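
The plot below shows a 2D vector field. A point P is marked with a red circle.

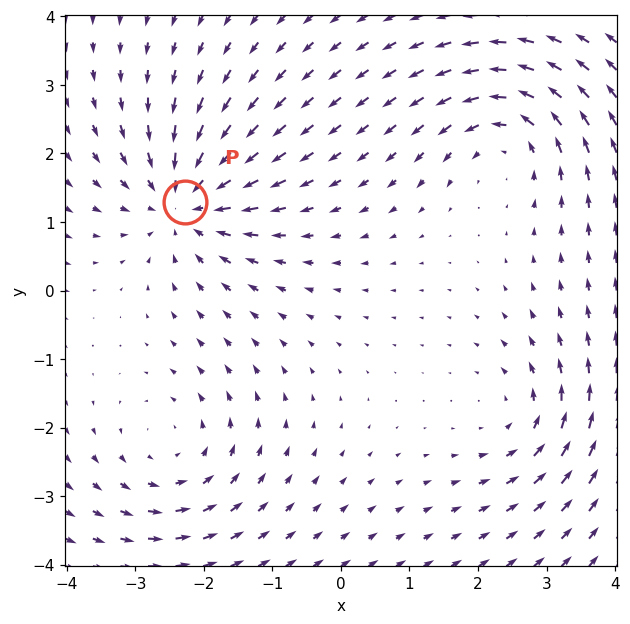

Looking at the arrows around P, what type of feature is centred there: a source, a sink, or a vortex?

At P (-2.3, 1.3) the arrows converge inward. Divergence about -6, curl ≈0 — negative divergence with near-zero curl is a sink.

sink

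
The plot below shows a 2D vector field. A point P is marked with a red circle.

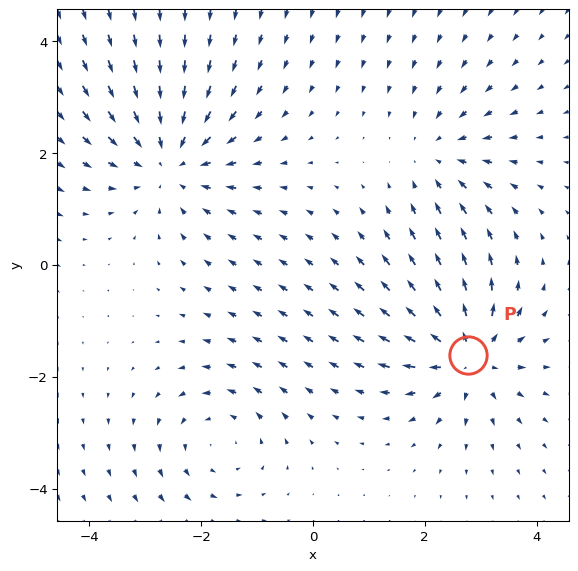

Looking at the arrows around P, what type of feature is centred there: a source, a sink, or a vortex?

At P (2.8, -1.6) the arrows spread outward. Divergence about +5, curl ≈0 — positive divergence with near-zero curl is a source.

source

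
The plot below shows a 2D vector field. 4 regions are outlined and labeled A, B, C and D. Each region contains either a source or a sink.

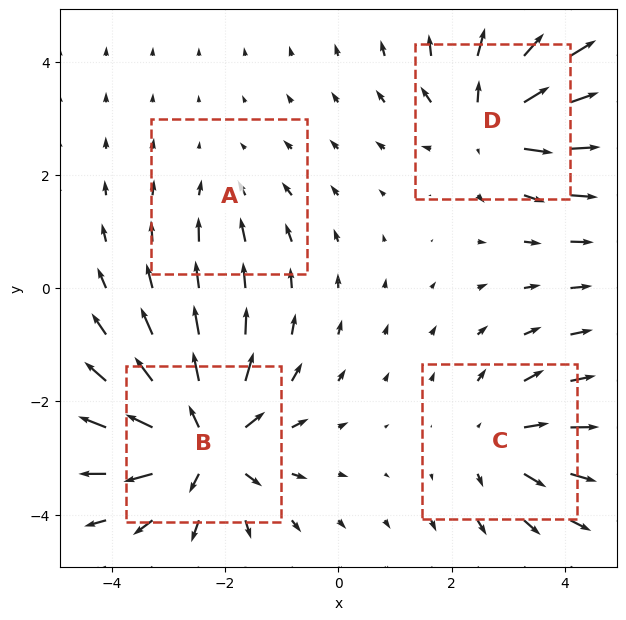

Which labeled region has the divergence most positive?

B

Divergence at each region's feature centre — A: about -2, B: about +7, C: about +4, D: about +5. Region B is most positive.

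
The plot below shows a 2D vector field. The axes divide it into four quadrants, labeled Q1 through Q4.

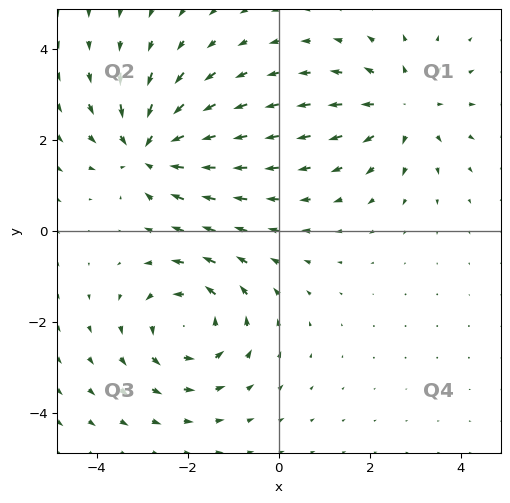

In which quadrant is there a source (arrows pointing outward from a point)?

The source sits at approximately (2.8, 2.7), which lies in quadrant Q1. The divergence there is about +3, positive as expected for a source.

Q1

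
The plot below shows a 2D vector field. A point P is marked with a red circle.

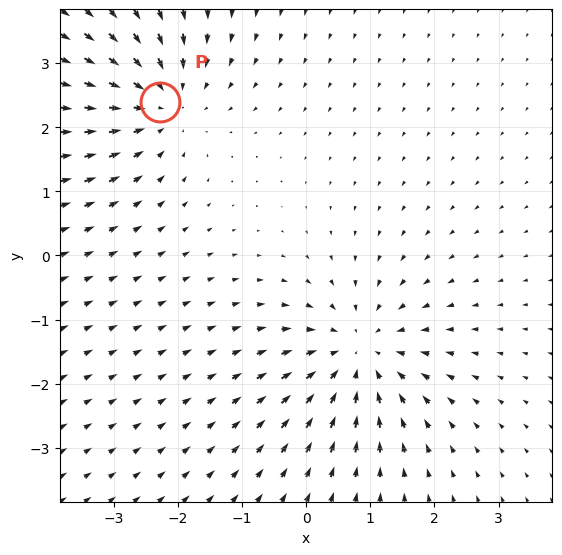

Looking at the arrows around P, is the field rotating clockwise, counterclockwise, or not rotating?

Near P at (-2.3, 2.4) the arrows show no circulation. The curl there is ≈0.

not rotating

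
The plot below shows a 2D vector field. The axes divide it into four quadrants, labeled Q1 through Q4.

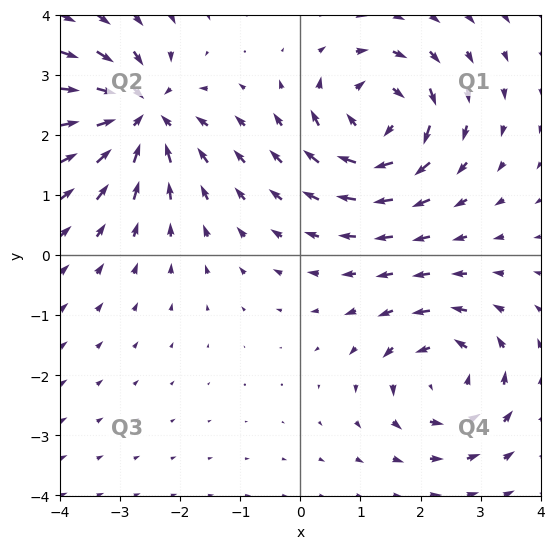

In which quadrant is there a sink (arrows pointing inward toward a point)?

Q2

The sink sits at approximately (-2.7, 2.3), which lies in quadrant Q2. The divergence there is about -5, negative as expected for a sink.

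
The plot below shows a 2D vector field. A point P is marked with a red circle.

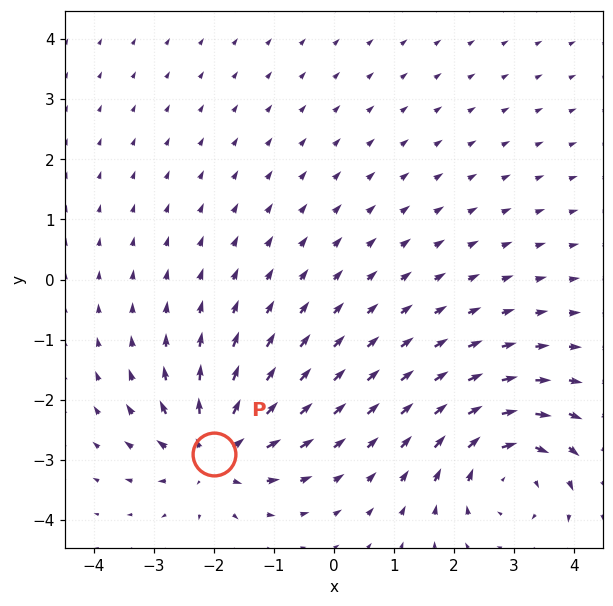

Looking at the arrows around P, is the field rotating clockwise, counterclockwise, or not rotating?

Near P at (-2.0, -2.9) the arrows show no circulation. The curl there is ≈0.

not rotating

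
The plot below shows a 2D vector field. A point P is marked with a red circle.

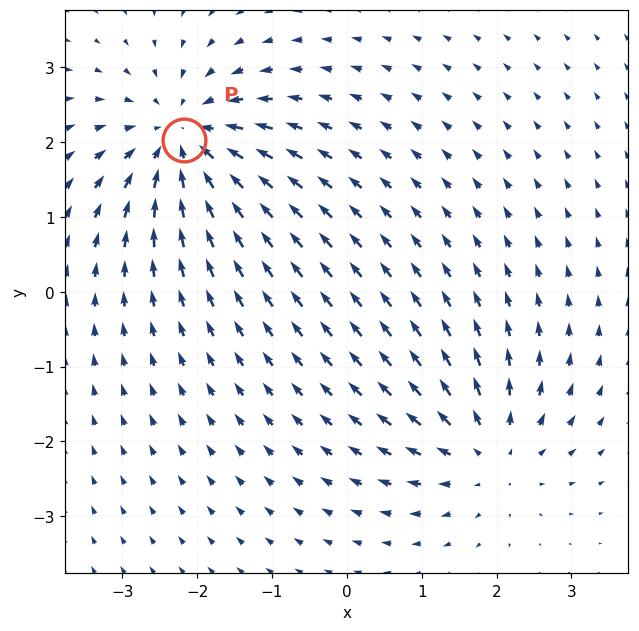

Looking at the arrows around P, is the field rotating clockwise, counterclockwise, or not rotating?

Near P at (-2.2, 2.0) the arrows show no circulation. The curl there is ≈0.

not rotating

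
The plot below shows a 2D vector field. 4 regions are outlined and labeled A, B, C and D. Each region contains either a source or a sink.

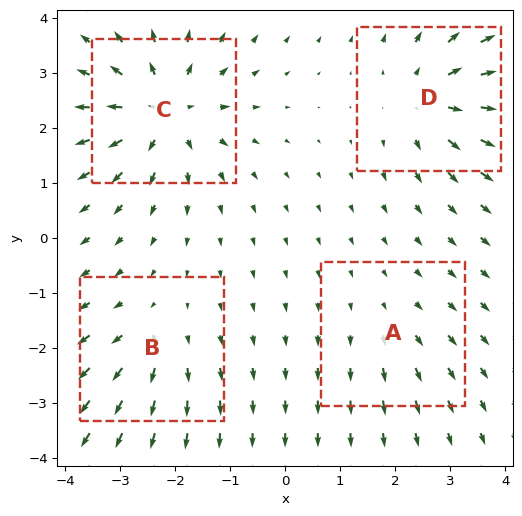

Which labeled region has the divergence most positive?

Divergence at each region's feature centre — A: about +2, B: about +4, C: about +7, D: about +5. Region C is most positive.

C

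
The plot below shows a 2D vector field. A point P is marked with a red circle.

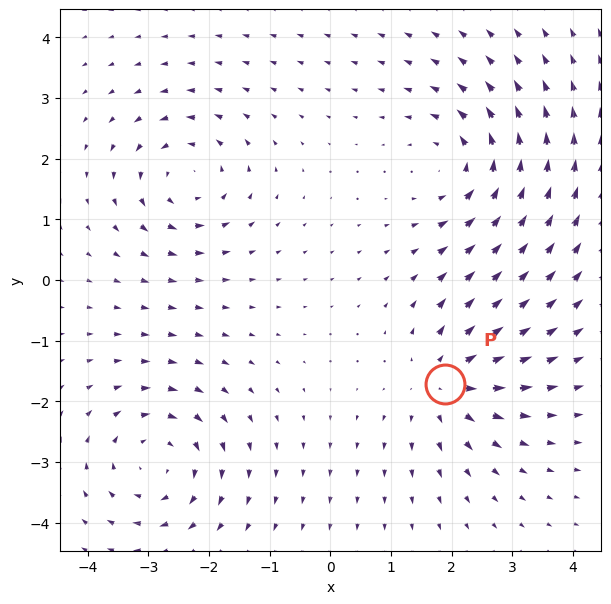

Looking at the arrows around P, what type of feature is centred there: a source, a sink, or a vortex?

At P (1.9, -1.7) the arrows spread outward. Divergence about +5, curl ≈0 — positive divergence with near-zero curl is a source.

source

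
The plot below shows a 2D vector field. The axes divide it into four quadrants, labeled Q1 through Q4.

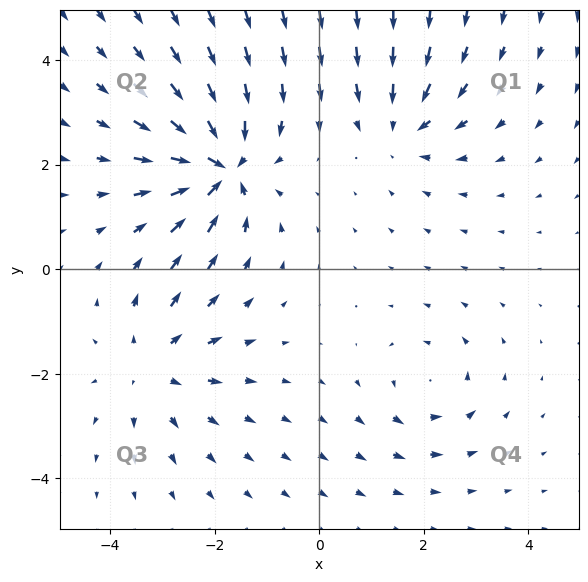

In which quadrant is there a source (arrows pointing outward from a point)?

The source sits at approximately (-3.2, -1.8), which lies in quadrant Q3. The divergence there is about +3, positive as expected for a source.

Q3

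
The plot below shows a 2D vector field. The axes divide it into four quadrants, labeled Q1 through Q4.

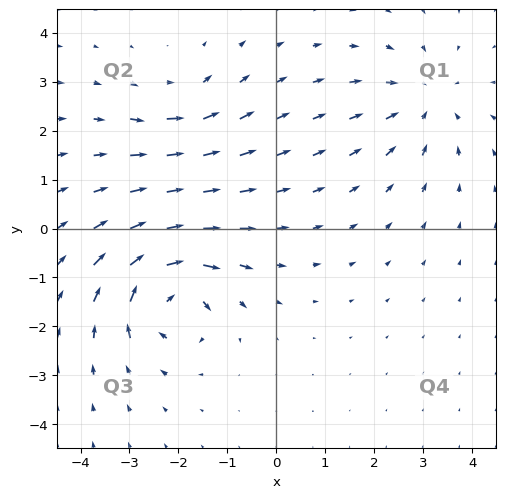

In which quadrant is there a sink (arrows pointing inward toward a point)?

The sink sits at approximately (3.0, 2.6), which lies in quadrant Q1. The divergence there is about -3, negative as expected for a sink.

Q1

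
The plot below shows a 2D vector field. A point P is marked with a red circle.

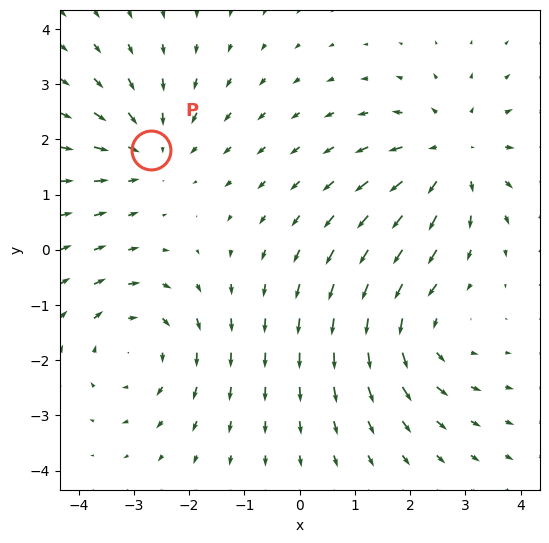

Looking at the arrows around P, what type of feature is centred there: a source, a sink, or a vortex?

sink

At P (-2.7, 1.8) the arrows converge inward. Divergence about -3, curl ≈0 — negative divergence with near-zero curl is a sink.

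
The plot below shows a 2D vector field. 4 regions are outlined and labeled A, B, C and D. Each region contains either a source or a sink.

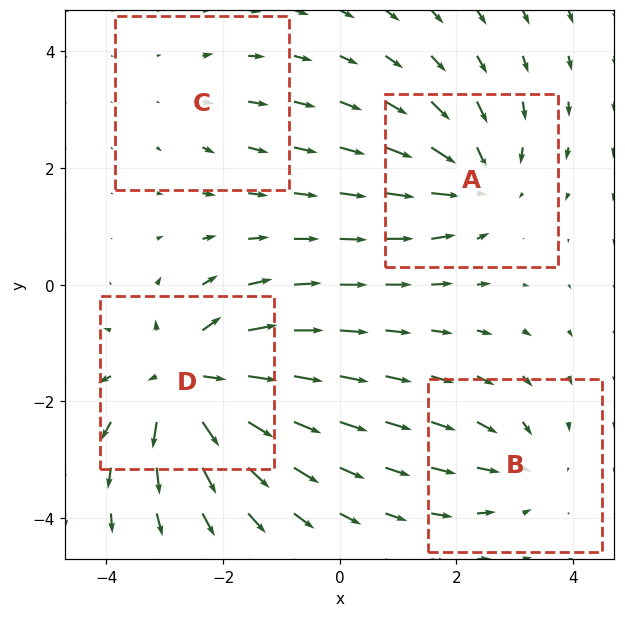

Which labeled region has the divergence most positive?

Divergence at each region's feature centre — A: about -5, B: about -3, C: about +2, D: about +7. Region D is most positive.

D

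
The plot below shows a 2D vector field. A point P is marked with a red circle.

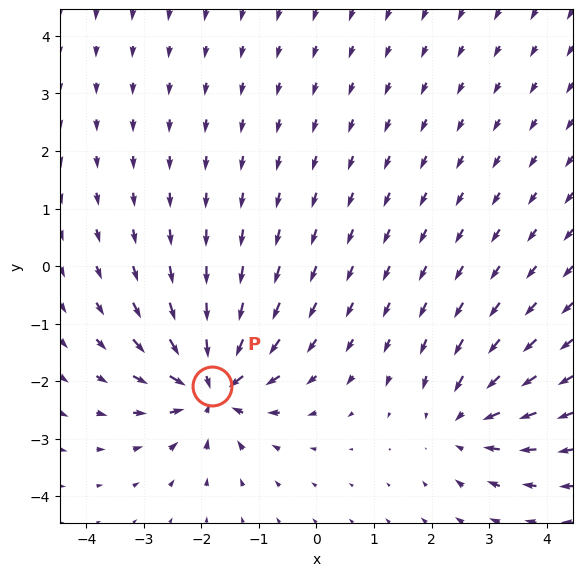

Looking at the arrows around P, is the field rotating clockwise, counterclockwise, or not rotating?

Near P at (-1.8, -2.1) the arrows show no circulation. The curl there is ≈0.

not rotating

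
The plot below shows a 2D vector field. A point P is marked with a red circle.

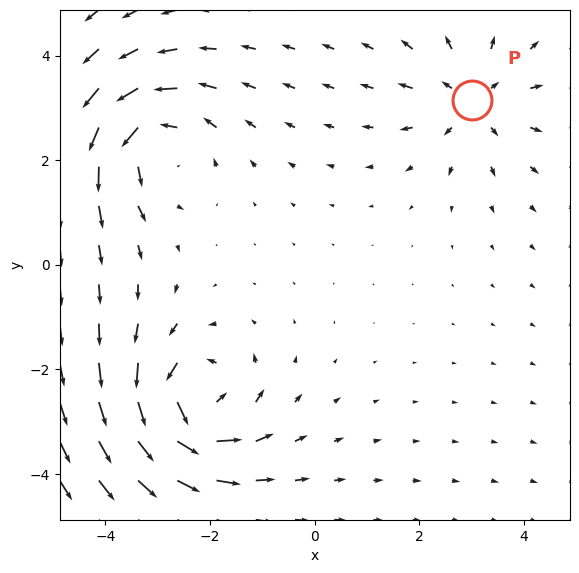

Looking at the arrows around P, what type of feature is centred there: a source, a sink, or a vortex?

source

At P (3.0, 3.2) the arrows spread outward. Divergence about +3, curl ≈0 — positive divergence with near-zero curl is a source.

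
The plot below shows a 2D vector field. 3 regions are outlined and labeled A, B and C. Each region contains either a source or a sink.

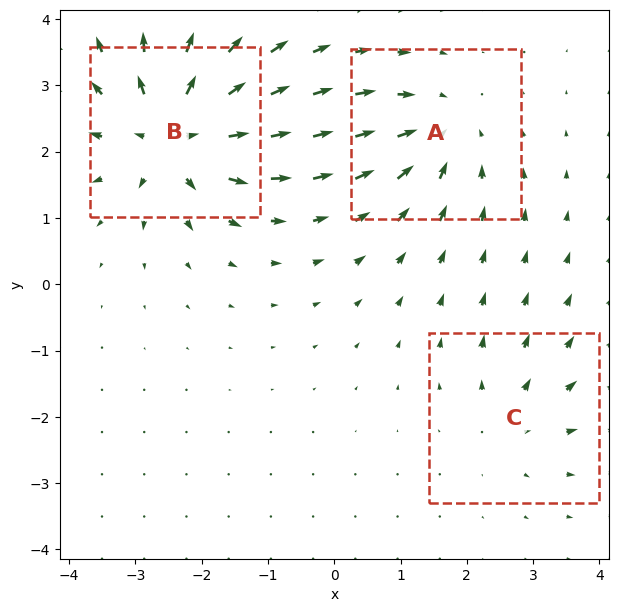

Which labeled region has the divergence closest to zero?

C

Divergence at each region's feature centre — A: about -4, B: about +6, C: about +3. Region C is closest to zero.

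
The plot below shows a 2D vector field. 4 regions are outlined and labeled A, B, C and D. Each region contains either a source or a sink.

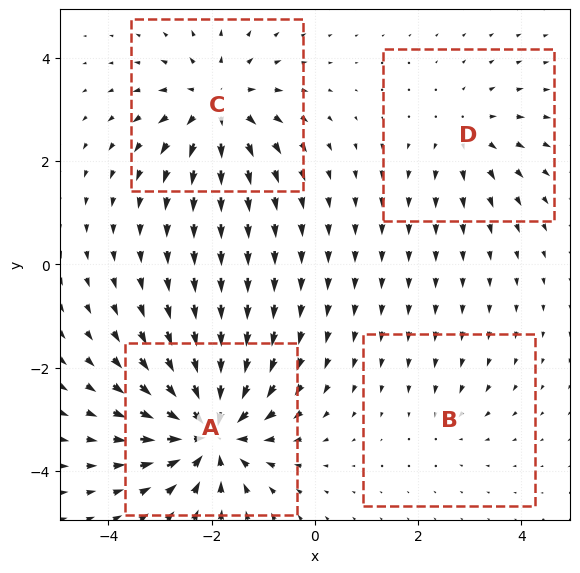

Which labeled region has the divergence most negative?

Divergence at each region's feature centre — A: about -8, B: about -2, C: about +5, D: about +3. Region A is most negative.

A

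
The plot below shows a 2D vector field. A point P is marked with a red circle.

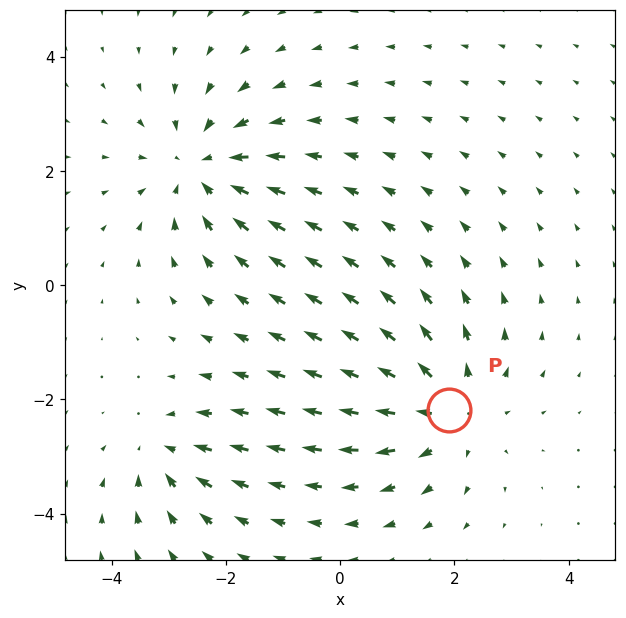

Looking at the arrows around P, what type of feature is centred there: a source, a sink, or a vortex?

At P (1.9, -2.2) the arrows spread outward. Divergence about +4, curl ≈0 — positive divergence with near-zero curl is a source.

source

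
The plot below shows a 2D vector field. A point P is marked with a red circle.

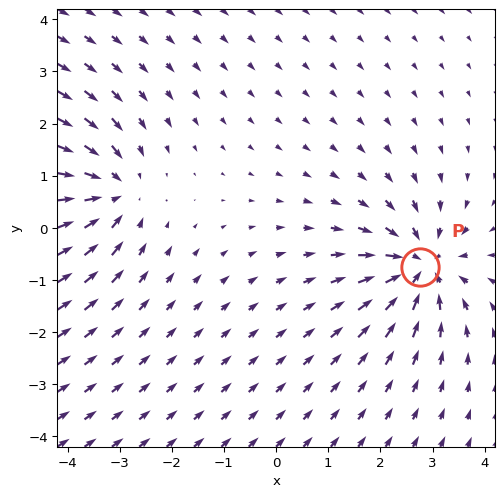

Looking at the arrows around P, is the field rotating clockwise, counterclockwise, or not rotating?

not rotating

Near P at (2.8, -0.7) the arrows show no circulation. The curl there is ≈0.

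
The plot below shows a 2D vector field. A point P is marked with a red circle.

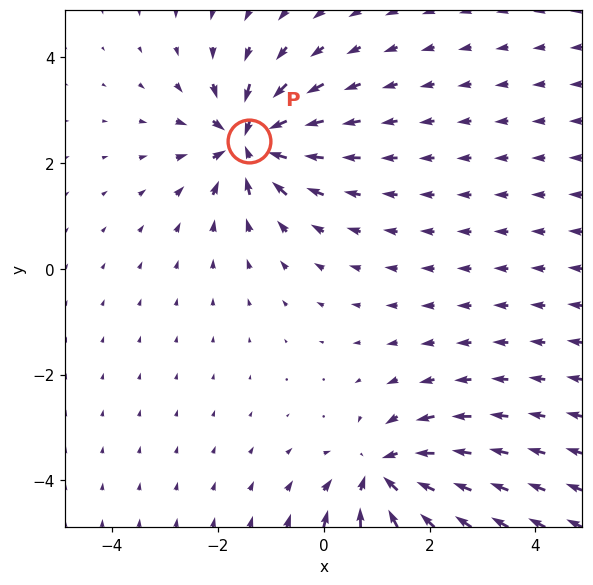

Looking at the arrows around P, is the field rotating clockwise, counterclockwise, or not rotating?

not rotating

Near P at (-1.4, 2.4) the arrows show no circulation. The curl there is ≈0.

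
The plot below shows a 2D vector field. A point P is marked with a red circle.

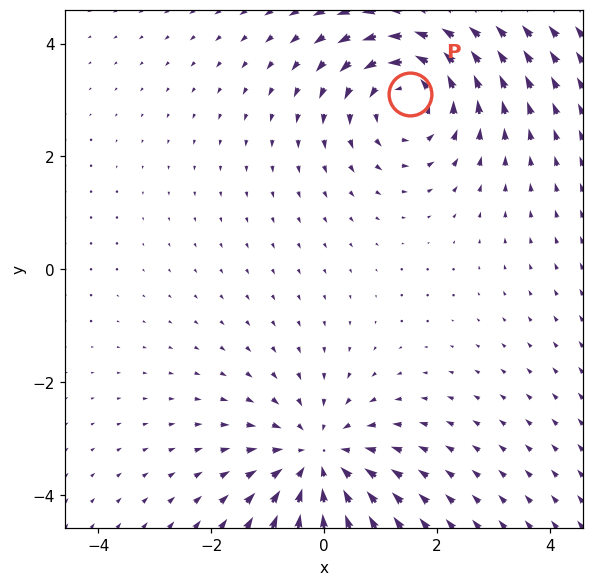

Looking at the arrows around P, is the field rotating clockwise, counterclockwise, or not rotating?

Near P at (1.5, 3.1) the arrows circulate counterclockwise. The curl (z-component) there is about +4; positive curl means counterclockwise rotation.

counterclockwise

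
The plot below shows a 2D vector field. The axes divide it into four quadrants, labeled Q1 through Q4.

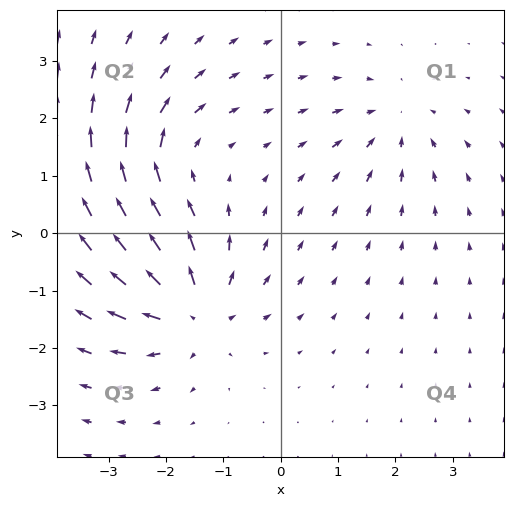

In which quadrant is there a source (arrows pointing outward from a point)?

The source sits at approximately (-1.5, -1.4), which lies in quadrant Q3. The divergence there is about +6, positive as expected for a source.

Q3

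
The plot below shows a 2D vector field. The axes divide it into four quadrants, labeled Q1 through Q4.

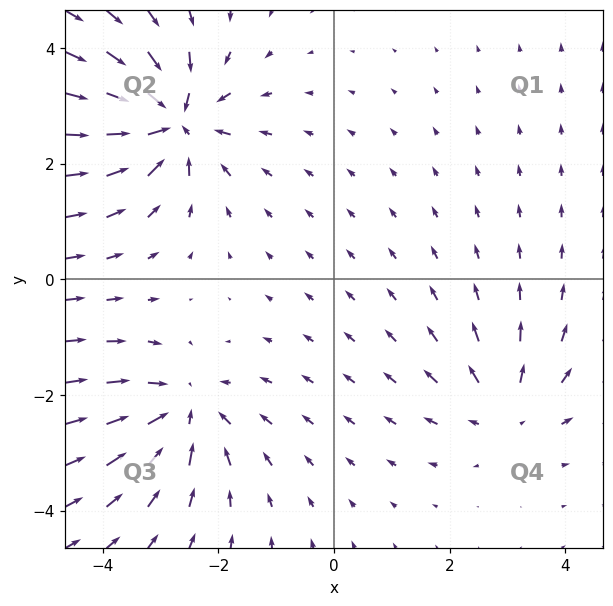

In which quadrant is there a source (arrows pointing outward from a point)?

Q4

The source sits at approximately (3.0, -2.3), which lies in quadrant Q4. The divergence there is about +3, positive as expected for a source.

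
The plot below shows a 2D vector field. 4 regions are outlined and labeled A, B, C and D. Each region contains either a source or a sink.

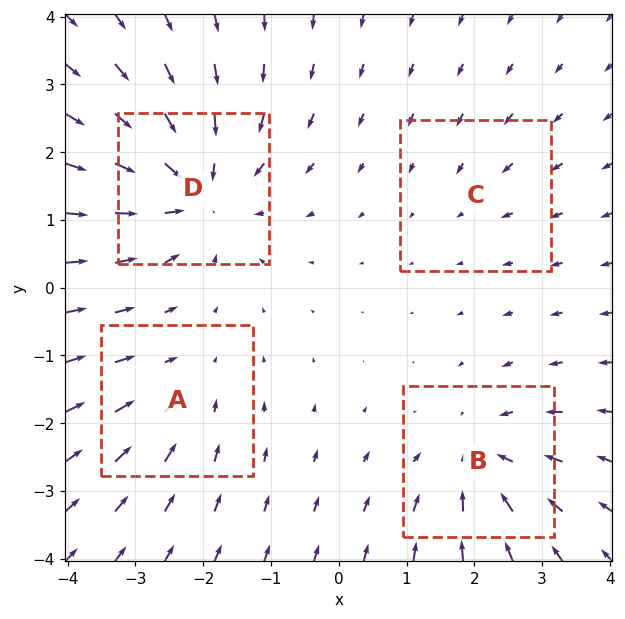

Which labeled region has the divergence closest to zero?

C

Divergence at each region's feature centre — A: about -3, B: about -5, C: about -2, D: about -6. Region C is closest to zero.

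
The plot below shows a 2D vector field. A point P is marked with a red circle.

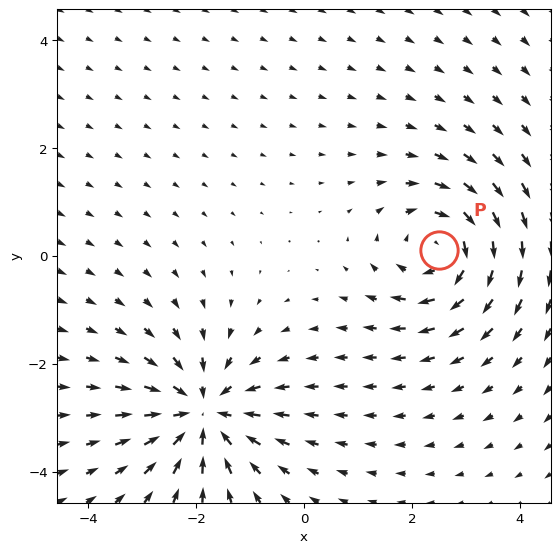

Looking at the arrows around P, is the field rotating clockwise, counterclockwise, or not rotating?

clockwise

Near P at (2.5, 0.1) the arrows circulate clockwise. The curl (z-component) there is about -5; negative curl means clockwise rotation.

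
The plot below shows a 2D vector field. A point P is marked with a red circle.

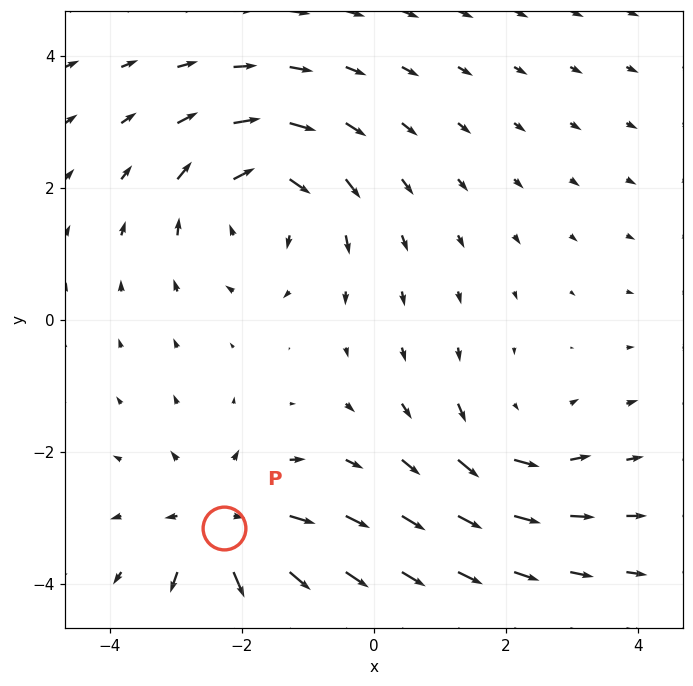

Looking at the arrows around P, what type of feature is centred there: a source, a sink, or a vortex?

At P (-2.3, -3.2) the arrows spread outward. Divergence about +4, curl ≈0 — positive divergence with near-zero curl is a source.

source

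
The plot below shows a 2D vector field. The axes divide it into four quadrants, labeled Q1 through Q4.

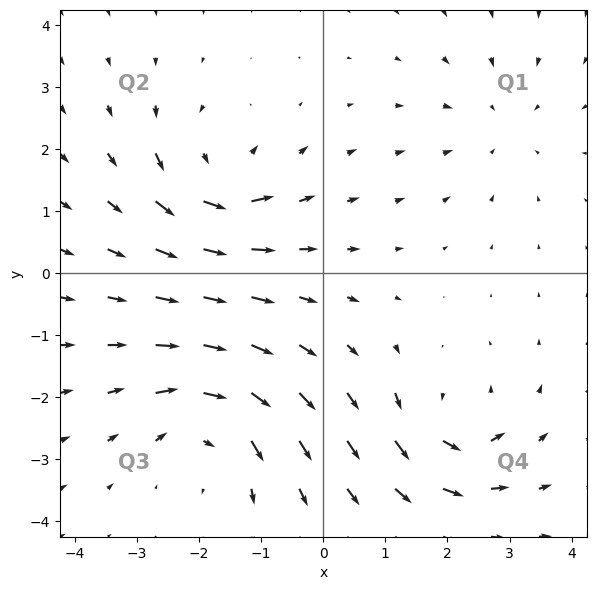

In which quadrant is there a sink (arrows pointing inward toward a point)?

Q1

The sink sits at approximately (2.8, 2.4), which lies in quadrant Q1. The divergence there is about -3, negative as expected for a sink.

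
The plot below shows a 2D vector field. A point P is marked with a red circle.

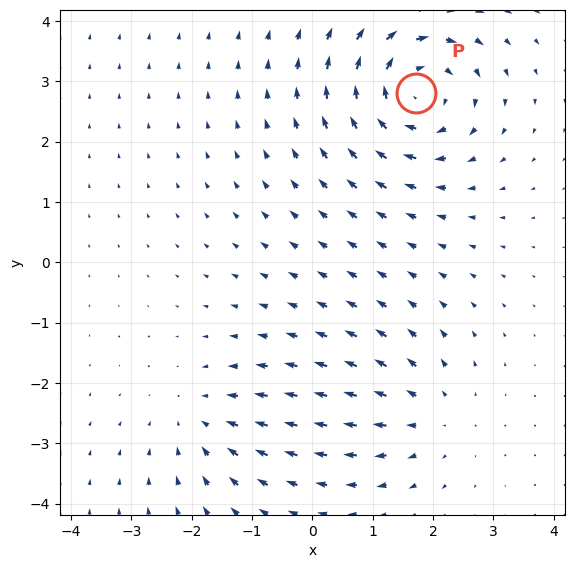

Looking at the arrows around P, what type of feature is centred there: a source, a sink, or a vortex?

At P (1.7, 2.8) the arrows circulate clockwise. Divergence ≈0, curl about -5 — near-zero divergence with nonzero curl is a vortex.

vortex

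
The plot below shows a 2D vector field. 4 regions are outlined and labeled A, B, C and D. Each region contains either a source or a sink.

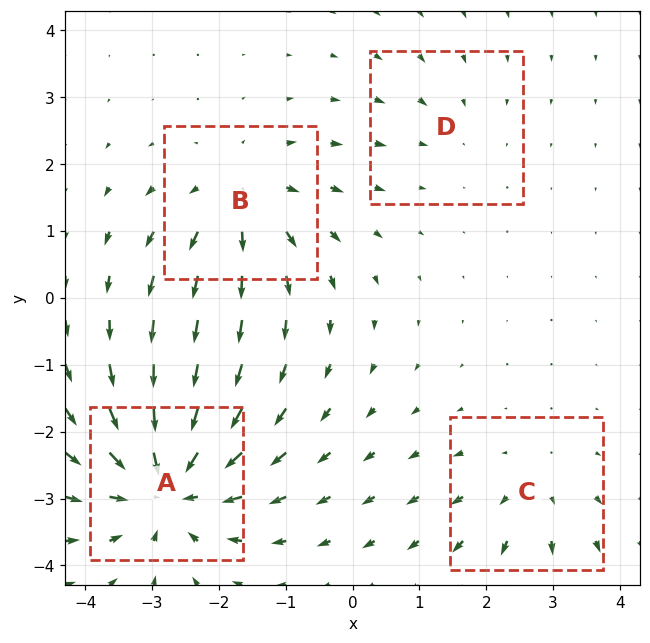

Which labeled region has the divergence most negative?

Divergence at each region's feature centre — A: about -7, B: about +5, C: about +3, D: about -2. Region A is most negative.

A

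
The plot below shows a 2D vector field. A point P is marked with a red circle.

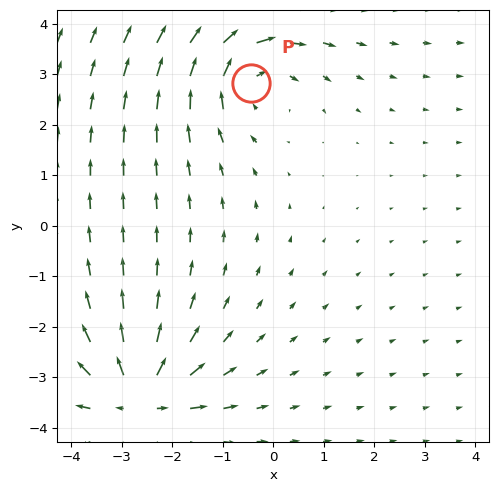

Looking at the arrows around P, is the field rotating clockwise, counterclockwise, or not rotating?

clockwise

Near P at (-0.4, 2.8) the arrows circulate clockwise. The curl (z-component) there is about -3; negative curl means clockwise rotation.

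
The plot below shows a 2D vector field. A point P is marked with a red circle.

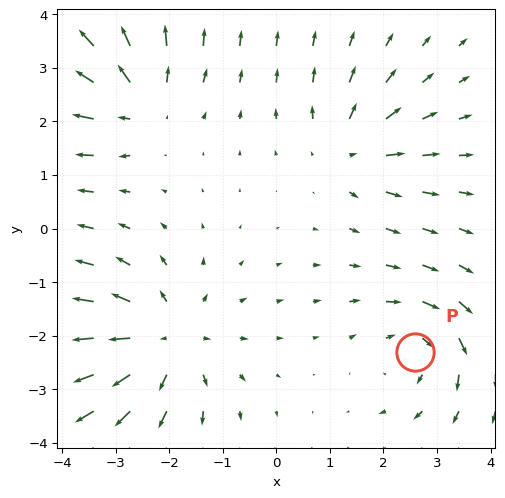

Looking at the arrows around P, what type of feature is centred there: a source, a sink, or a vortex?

vortex

At P (2.6, -2.3) the arrows circulate clockwise. Divergence ≈0, curl about -4 — near-zero divergence with nonzero curl is a vortex.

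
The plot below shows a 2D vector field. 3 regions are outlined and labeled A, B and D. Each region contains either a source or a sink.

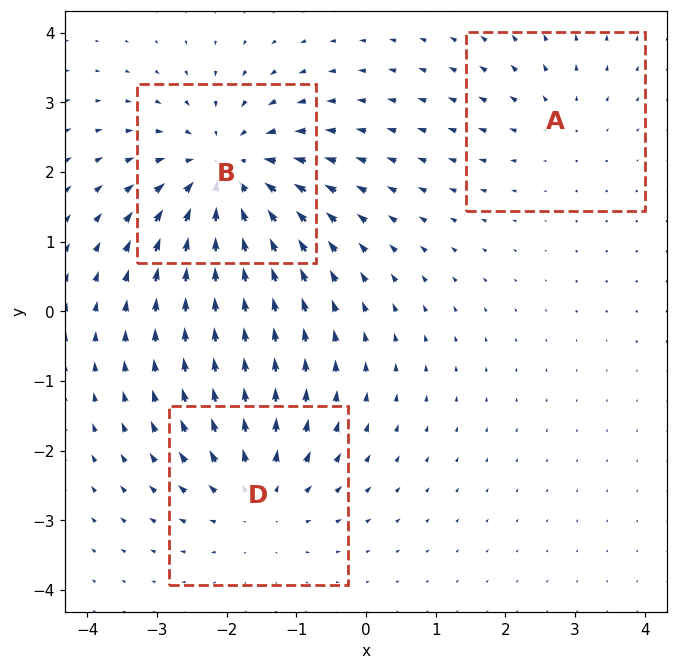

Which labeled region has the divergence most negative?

B

Divergence at each region's feature centre — A: about +2, B: about -5, D: about +3. Region B is most negative.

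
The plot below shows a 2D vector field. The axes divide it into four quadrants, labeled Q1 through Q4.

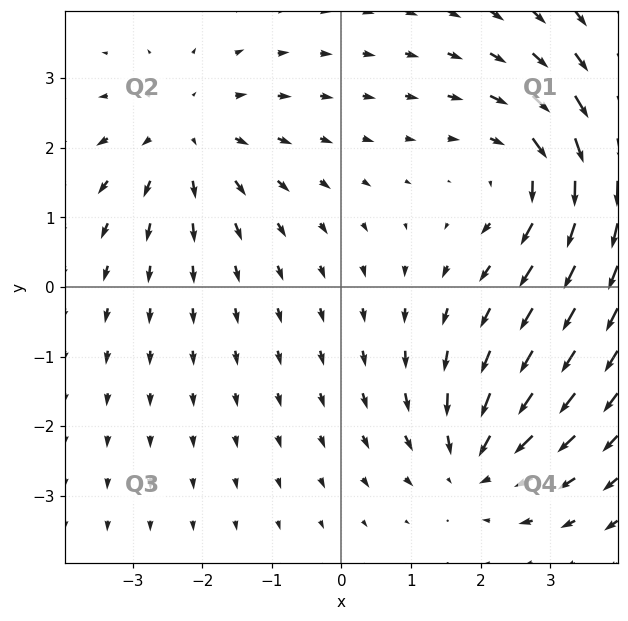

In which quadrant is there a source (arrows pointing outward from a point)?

The source sits at approximately (-2.2, 2.2), which lies in quadrant Q2. The divergence there is about +3, positive as expected for a source.

Q2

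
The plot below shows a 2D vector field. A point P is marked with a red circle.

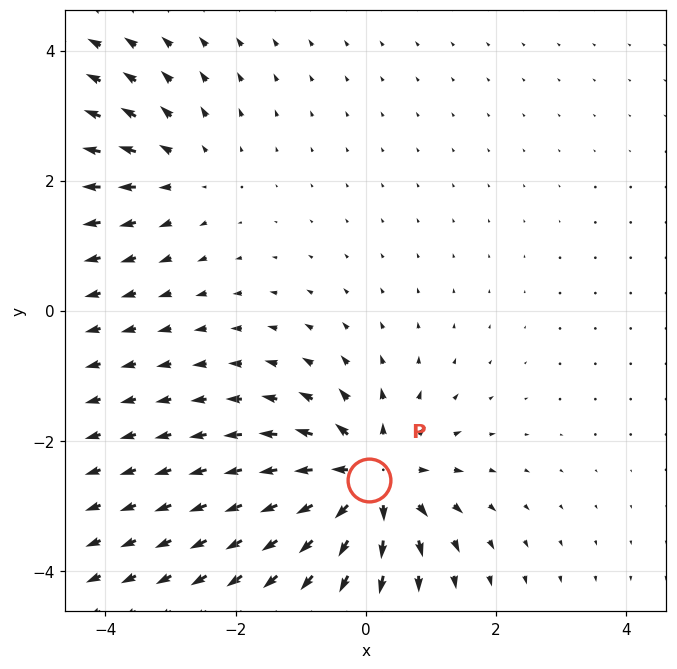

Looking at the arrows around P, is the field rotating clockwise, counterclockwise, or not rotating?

not rotating

Near P at (0.0, -2.6) the arrows show no circulation. The curl there is ≈0.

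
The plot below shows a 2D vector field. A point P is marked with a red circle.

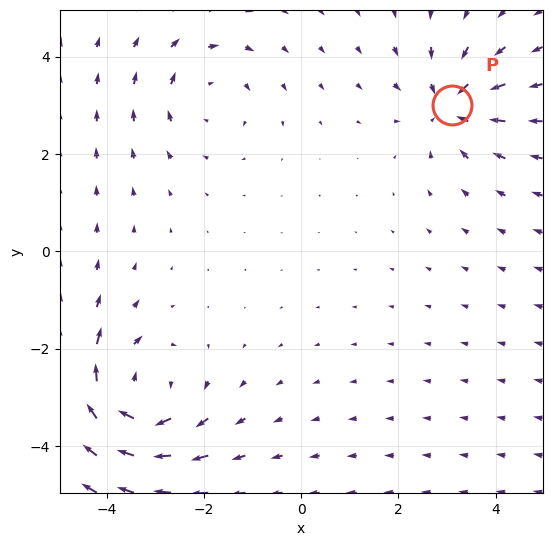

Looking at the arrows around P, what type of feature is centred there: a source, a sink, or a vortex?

At P (3.1, 3.0) the arrows converge inward. Divergence about -4, curl ≈0 — negative divergence with near-zero curl is a sink.

sink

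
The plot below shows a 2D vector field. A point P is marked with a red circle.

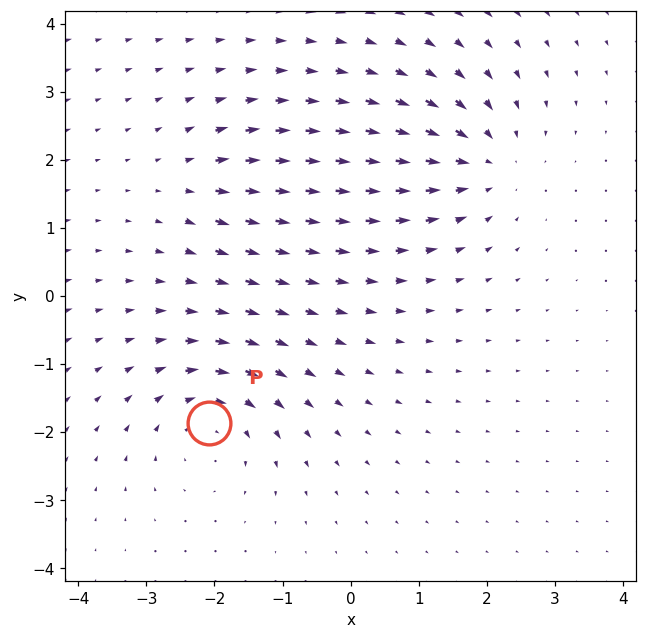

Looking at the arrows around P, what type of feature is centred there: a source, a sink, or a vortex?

vortex

At P (-2.1, -1.9) the arrows circulate clockwise. Divergence ≈0, curl about -5 — near-zero divergence with nonzero curl is a vortex.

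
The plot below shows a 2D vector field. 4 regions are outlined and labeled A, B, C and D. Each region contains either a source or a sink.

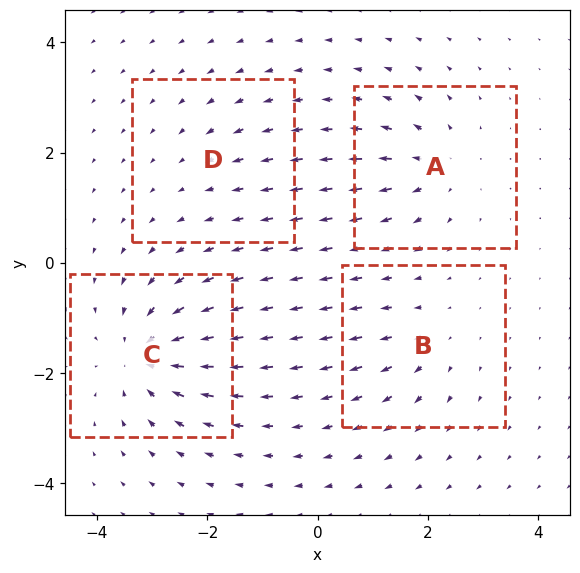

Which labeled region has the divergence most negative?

Divergence at each region's feature centre — A: about +5, B: about +3, C: about -7, D: about -2. Region C is most negative.

C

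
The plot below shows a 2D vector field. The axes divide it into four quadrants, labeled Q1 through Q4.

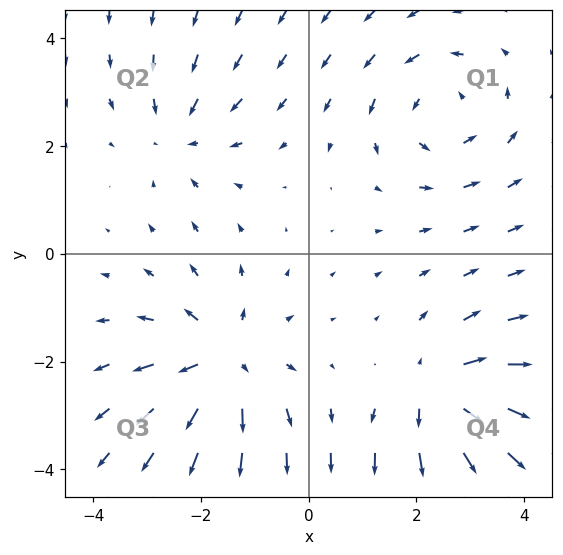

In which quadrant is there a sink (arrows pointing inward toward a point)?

Q2

The sink sits at approximately (-2.4, 2.2), which lies in quadrant Q2. The divergence there is about -3, negative as expected for a sink.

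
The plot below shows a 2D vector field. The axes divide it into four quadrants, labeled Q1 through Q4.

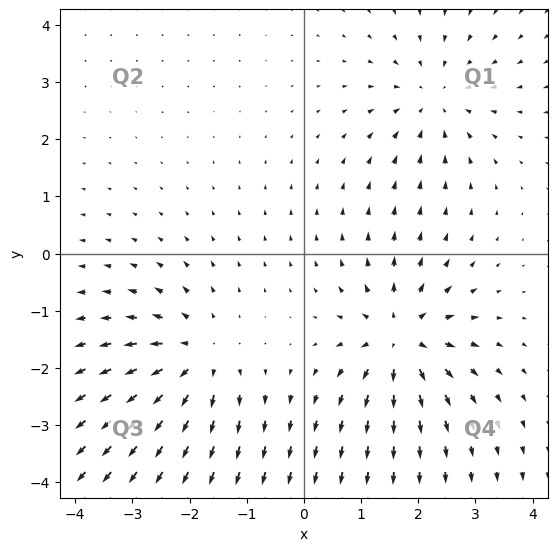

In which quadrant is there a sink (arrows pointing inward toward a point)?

Q1

The sink sits at approximately (2.3, 2.7), which lies in quadrant Q1. The divergence there is about -3, negative as expected for a sink.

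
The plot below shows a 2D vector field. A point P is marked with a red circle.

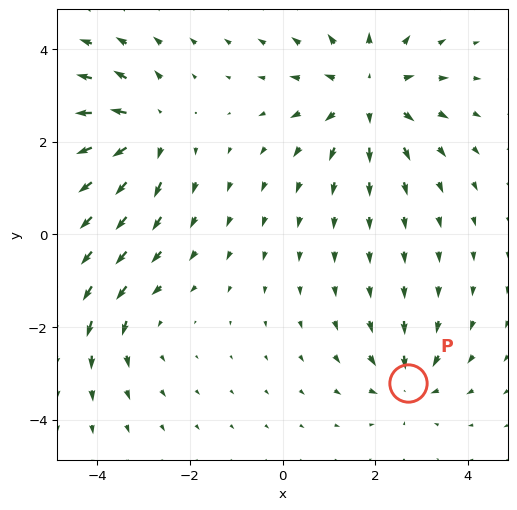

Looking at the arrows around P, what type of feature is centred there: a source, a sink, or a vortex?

sink

At P (2.7, -3.2) the arrows converge inward. Divergence about -4, curl ≈0 — negative divergence with near-zero curl is a sink.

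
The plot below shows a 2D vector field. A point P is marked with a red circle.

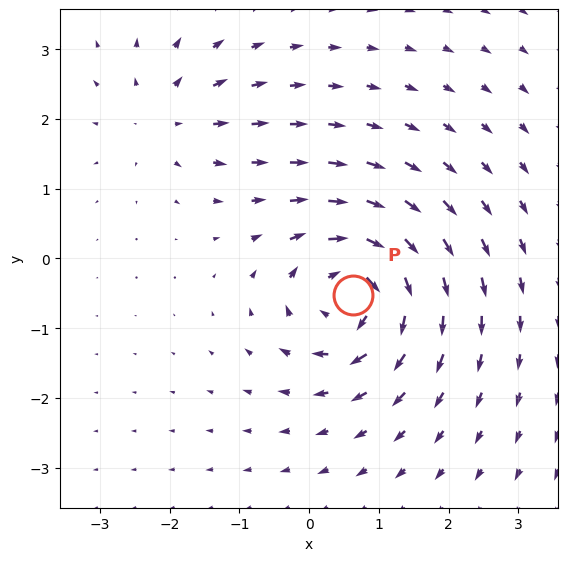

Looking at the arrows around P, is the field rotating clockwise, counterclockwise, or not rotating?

clockwise

Near P at (0.6, -0.5) the arrows circulate clockwise. The curl (z-component) there is about -7; negative curl means clockwise rotation.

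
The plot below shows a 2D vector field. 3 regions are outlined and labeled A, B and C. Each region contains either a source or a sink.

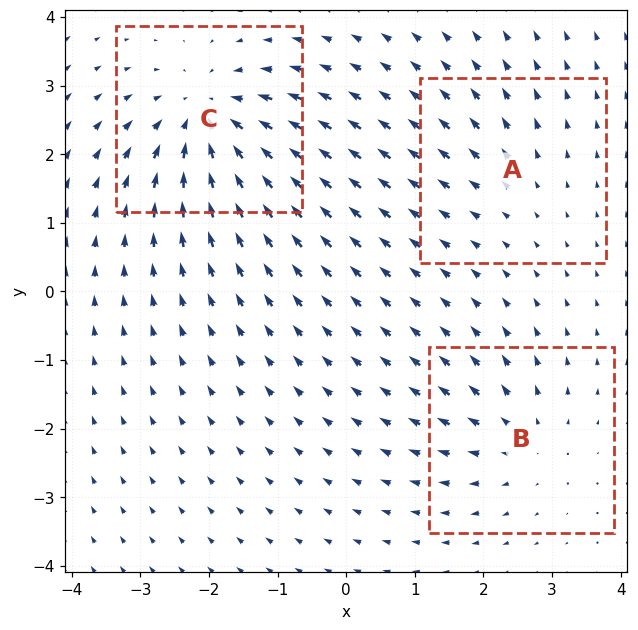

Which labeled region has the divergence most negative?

Divergence at each region's feature centre — A: about +2, B: about +3, C: about -5. Region C is most negative.

C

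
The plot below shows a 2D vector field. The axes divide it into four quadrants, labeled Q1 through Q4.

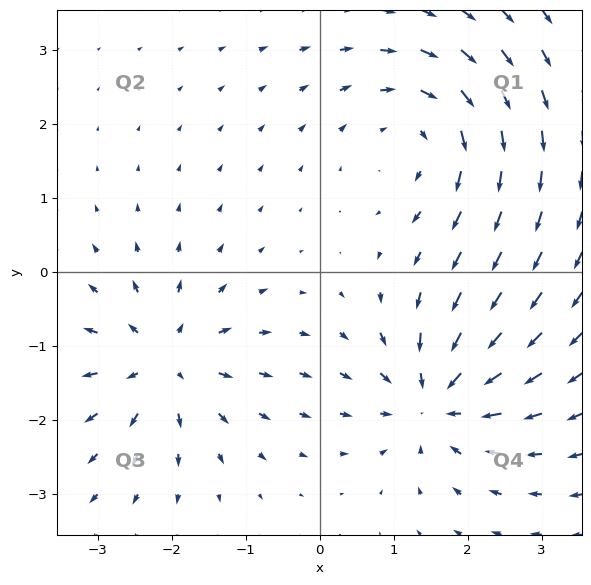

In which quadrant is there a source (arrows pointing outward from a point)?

The source sits at approximately (-2.1, -1.2), which lies in quadrant Q3. The divergence there is about +5, positive as expected for a source.

Q3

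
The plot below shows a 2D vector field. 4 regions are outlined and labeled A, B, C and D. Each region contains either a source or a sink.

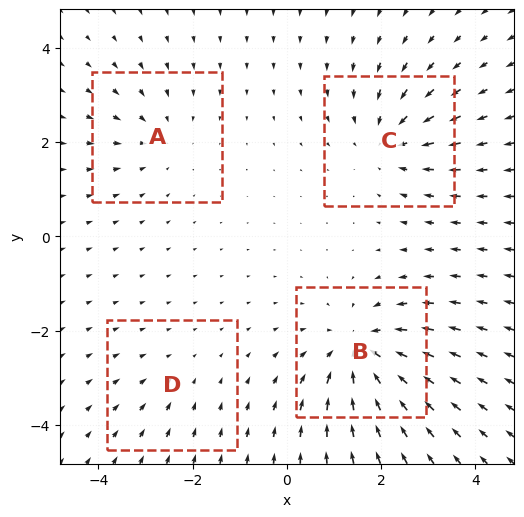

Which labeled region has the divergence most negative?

B

Divergence at each region's feature centre — A: about -3, B: about -6, C: about -5, D: about -2. Region B is most negative.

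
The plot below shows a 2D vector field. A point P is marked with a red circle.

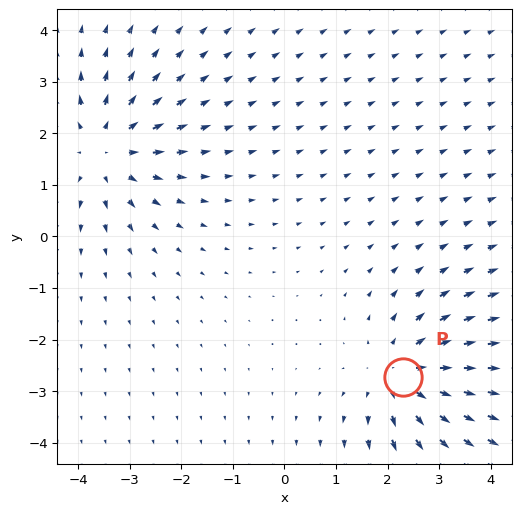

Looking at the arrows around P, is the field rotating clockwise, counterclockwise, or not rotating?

Near P at (2.3, -2.7) the arrows show no circulation. The curl there is ≈0.

not rotating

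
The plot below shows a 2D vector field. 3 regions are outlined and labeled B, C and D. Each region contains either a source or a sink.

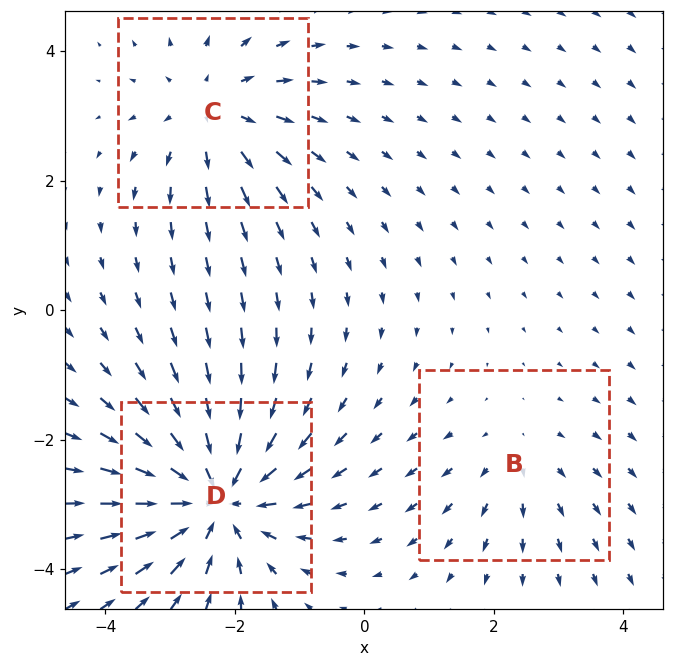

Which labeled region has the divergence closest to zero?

B

Divergence at each region's feature centre — B: about +2, C: about +3, D: about -5. Region B is closest to zero.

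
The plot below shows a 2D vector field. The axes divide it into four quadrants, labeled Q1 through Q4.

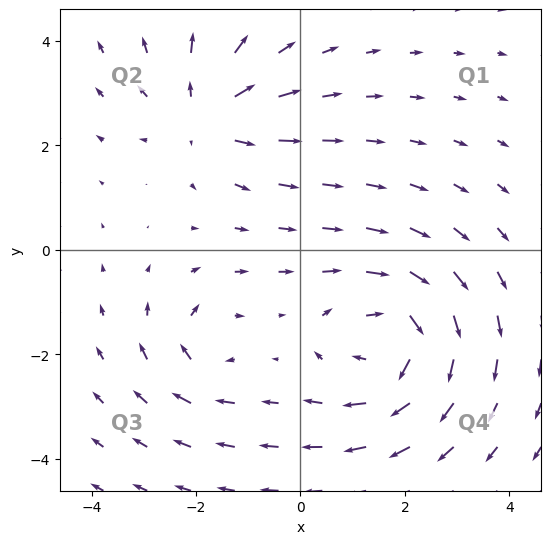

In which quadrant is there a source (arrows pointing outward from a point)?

Q2

The source sits at approximately (-1.8, 2.6), which lies in quadrant Q2. The divergence there is about +4, positive as expected for a source.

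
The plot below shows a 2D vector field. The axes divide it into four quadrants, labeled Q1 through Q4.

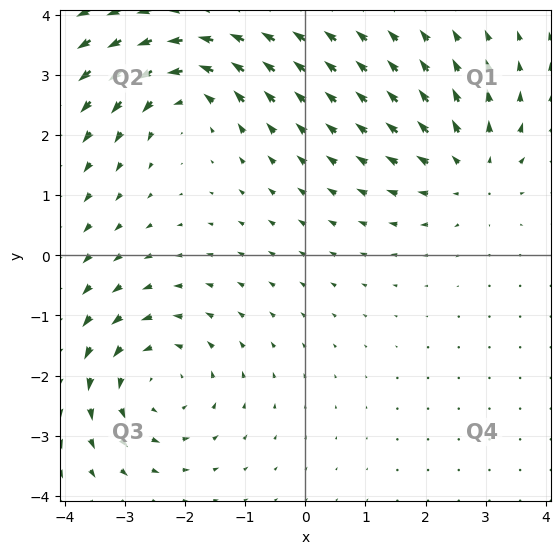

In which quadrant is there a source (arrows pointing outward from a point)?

Q1

The source sits at approximately (2.8, 1.4), which lies in quadrant Q1. The divergence there is about +4, positive as expected for a source.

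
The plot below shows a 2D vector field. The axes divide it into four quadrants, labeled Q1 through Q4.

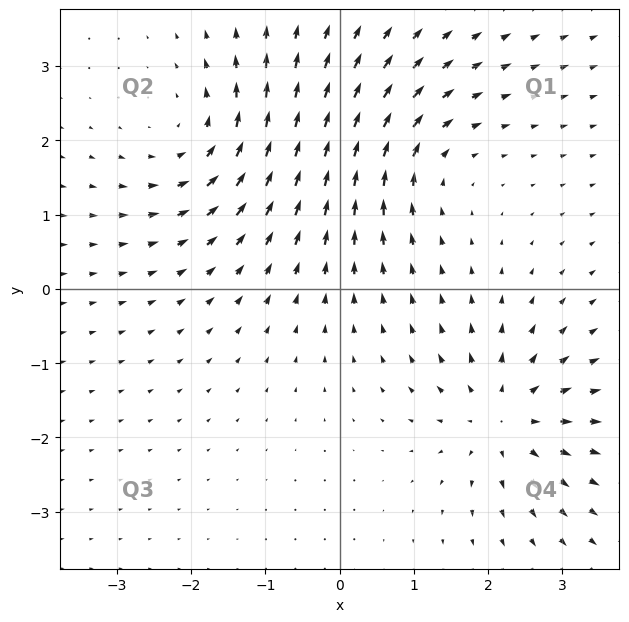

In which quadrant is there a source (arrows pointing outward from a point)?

The source sits at approximately (2.2, -1.7), which lies in quadrant Q4. The divergence there is about +5, positive as expected for a source.

Q4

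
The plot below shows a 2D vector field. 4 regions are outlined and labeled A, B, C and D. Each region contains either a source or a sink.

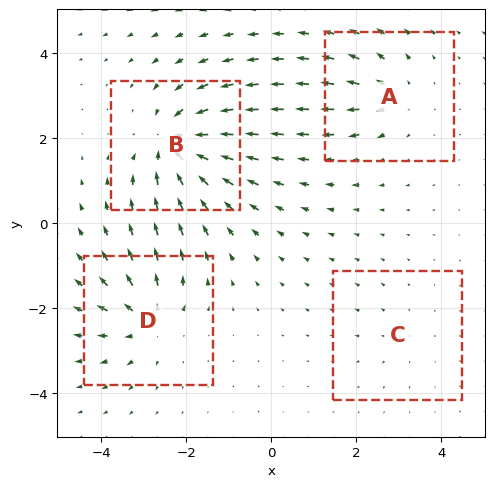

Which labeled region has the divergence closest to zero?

C

Divergence at each region's feature centre — A: about +4, B: about -7, C: about +2, D: about +5. Region C is closest to zero.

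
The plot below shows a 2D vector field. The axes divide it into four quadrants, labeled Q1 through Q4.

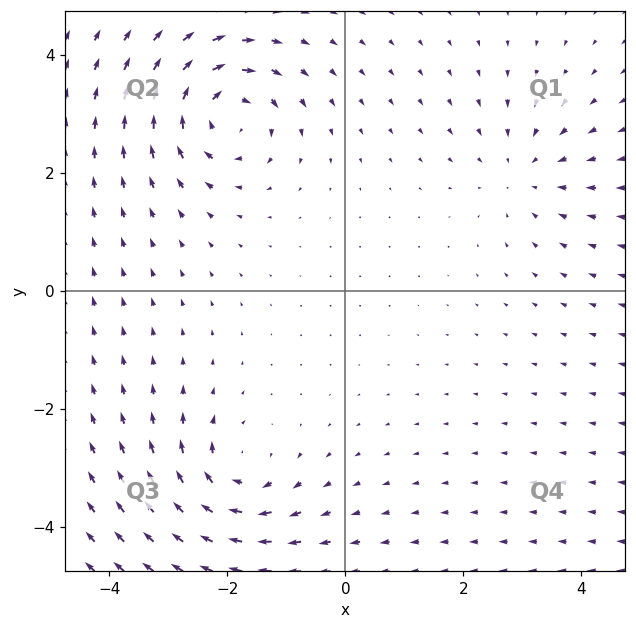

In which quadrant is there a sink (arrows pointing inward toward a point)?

The sink sits at approximately (3.0, 2.0), which lies in quadrant Q1. The divergence there is about -3, negative as expected for a sink.

Q1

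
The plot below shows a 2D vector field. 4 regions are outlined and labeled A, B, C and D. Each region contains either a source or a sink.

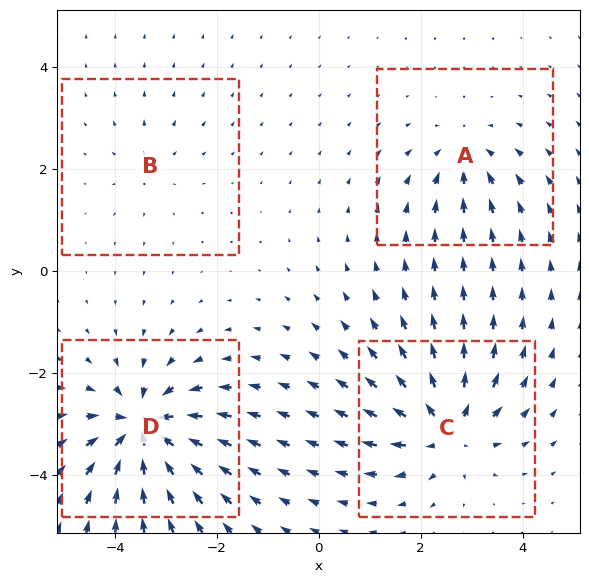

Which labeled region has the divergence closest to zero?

B

Divergence at each region's feature centre — A: about -4, B: about +2, C: about +7, D: about -8. Region B is closest to zero.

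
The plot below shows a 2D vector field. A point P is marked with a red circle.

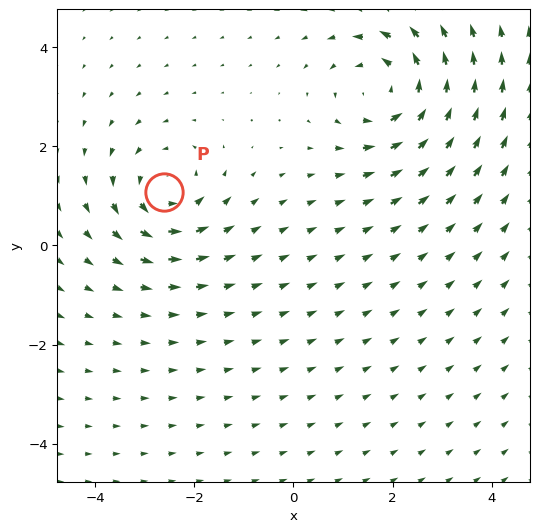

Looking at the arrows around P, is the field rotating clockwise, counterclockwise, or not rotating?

Near P at (-2.6, 1.1) the arrows circulate counterclockwise. The curl (z-component) there is about +3; positive curl means counterclockwise rotation.

counterclockwise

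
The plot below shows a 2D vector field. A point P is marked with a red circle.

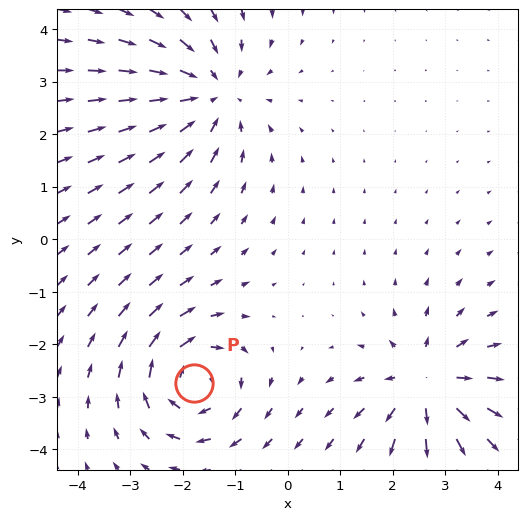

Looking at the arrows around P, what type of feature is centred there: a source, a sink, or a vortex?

vortex

At P (-1.8, -2.7) the arrows circulate clockwise. Divergence ≈0, curl about -5 — near-zero divergence with nonzero curl is a vortex.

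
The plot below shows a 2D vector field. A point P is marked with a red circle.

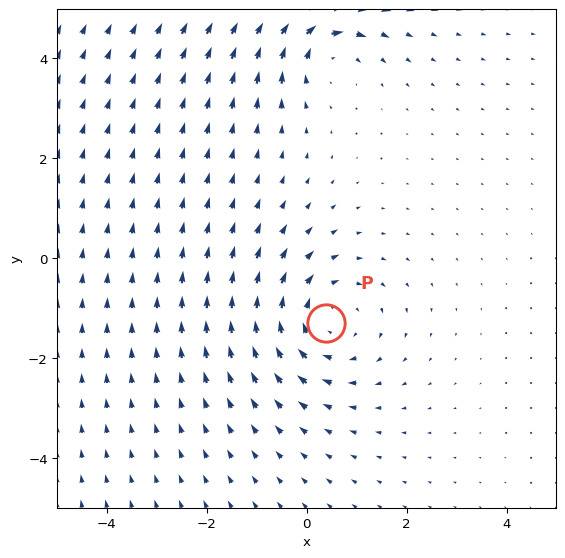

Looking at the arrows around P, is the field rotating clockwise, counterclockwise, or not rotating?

Near P at (0.4, -1.3) the arrows circulate clockwise. The curl (z-component) there is about -4; negative curl means clockwise rotation.

clockwise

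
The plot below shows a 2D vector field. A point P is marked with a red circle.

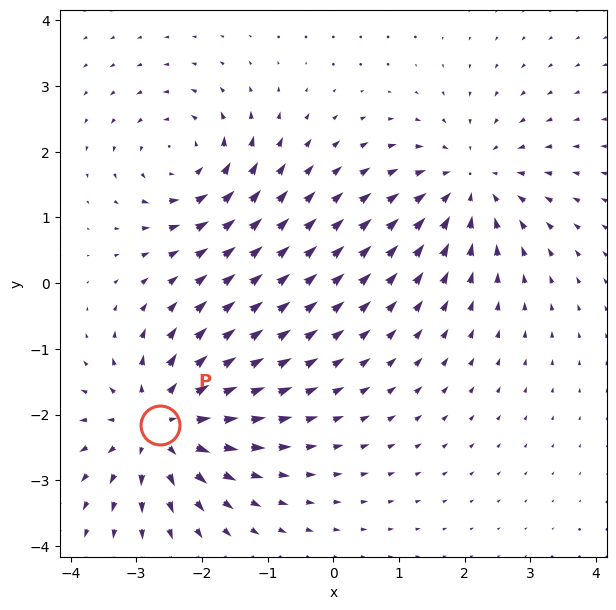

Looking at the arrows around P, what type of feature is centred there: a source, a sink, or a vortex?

At P (-2.6, -2.2) the arrows spread outward. Divergence about +5, curl ≈0 — positive divergence with near-zero curl is a source.

source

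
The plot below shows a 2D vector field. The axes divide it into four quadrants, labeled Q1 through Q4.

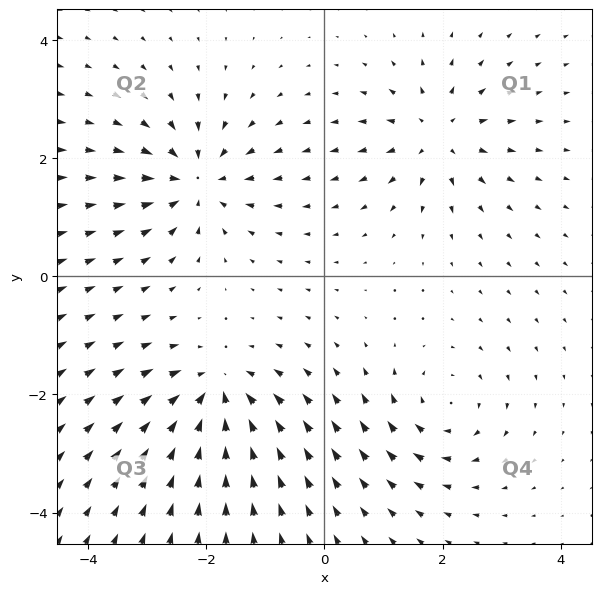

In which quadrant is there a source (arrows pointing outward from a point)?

Q1

The source sits at approximately (1.9, 2.4), which lies in quadrant Q1. The divergence there is about +4, positive as expected for a source.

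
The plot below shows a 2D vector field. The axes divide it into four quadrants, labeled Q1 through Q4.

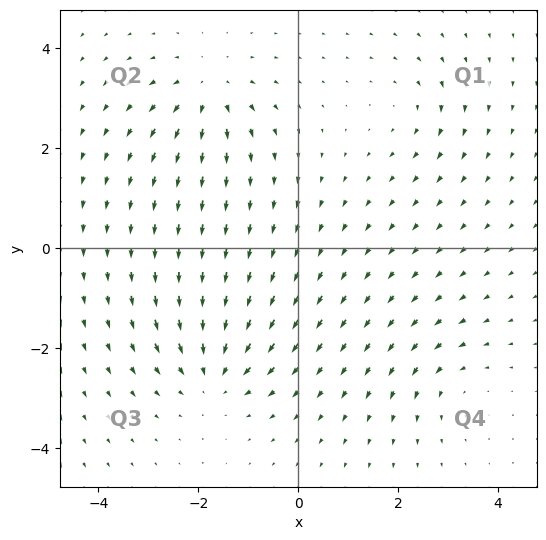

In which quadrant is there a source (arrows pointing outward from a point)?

The source sits at approximately (-1.8, 3.2), which lies in quadrant Q2. The divergence there is about +5, positive as expected for a source.

Q2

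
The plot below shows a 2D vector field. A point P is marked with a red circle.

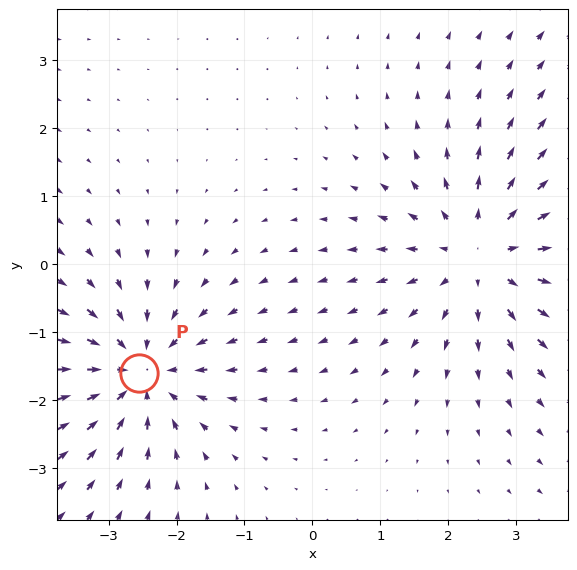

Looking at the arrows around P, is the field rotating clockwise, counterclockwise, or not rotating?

Near P at (-2.5, -1.6) the arrows show no circulation. The curl there is ≈0.

not rotating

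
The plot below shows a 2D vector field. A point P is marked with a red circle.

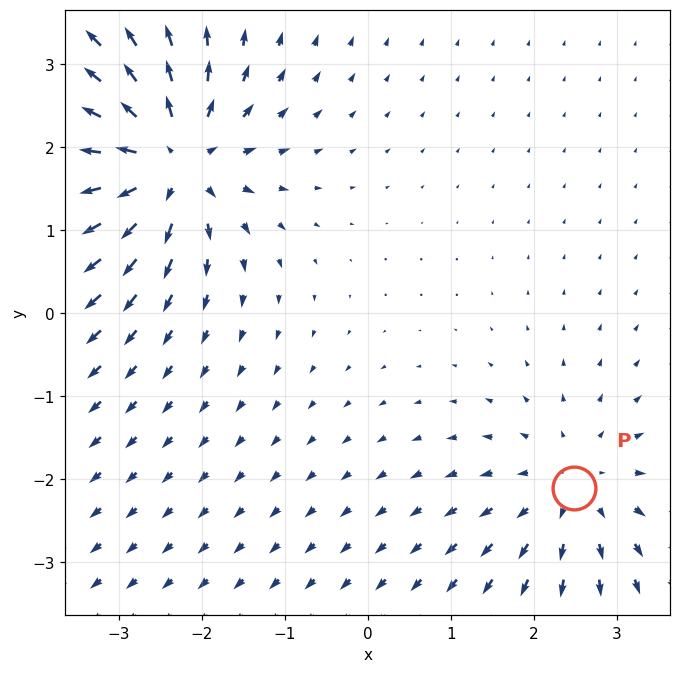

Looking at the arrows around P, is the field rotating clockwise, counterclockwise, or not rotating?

Near P at (2.5, -2.1) the arrows show no circulation. The curl there is ≈0.

not rotating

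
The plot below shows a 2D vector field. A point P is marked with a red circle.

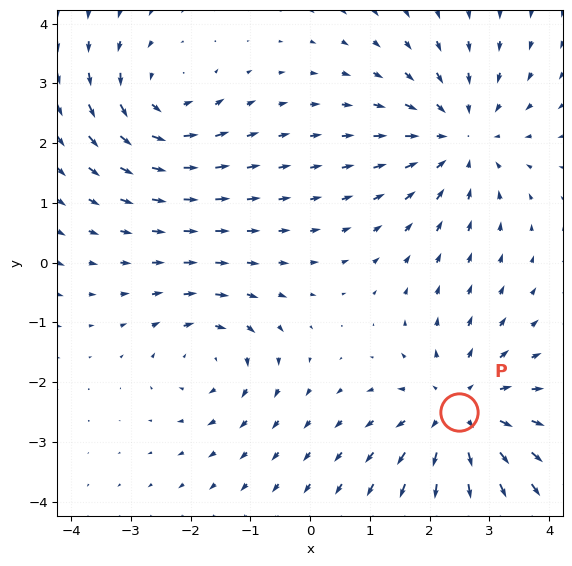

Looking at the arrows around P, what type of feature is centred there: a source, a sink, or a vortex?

source

At P (2.5, -2.5) the arrows spread outward. Divergence about +4, curl ≈0 — positive divergence with near-zero curl is a source.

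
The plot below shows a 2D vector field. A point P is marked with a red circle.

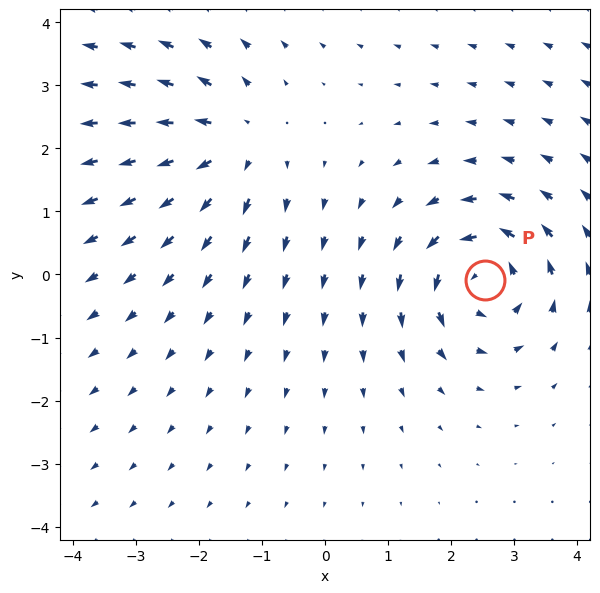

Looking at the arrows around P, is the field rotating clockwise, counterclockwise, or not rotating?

counterclockwise

Near P at (2.5, -0.1) the arrows circulate counterclockwise. The curl (z-component) there is about +4; positive curl means counterclockwise rotation.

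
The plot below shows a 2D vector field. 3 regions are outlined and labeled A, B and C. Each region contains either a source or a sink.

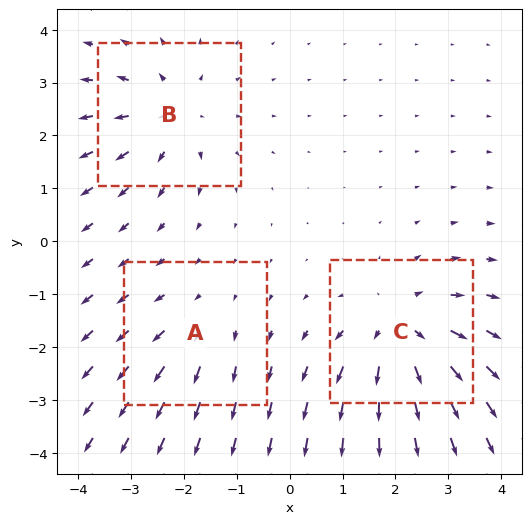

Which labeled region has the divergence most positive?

Divergence at each region's feature centre — A: about +2, B: about +3, C: about +4. Region C is most positive.

C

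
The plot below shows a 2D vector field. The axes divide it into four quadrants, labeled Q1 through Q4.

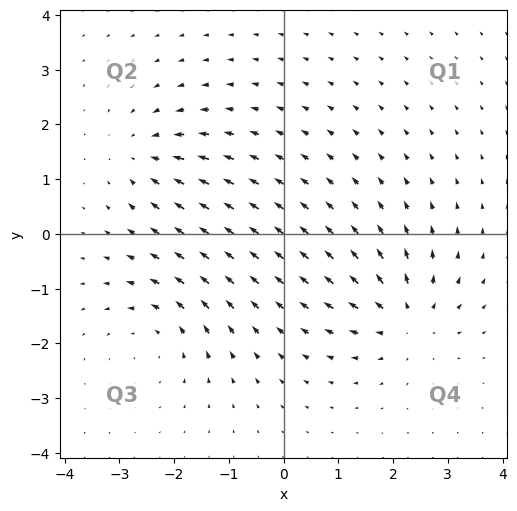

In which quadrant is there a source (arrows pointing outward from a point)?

The source sits at approximately (2.3, -1.6), which lies in quadrant Q4. The divergence there is about +5, positive as expected for a source.

Q4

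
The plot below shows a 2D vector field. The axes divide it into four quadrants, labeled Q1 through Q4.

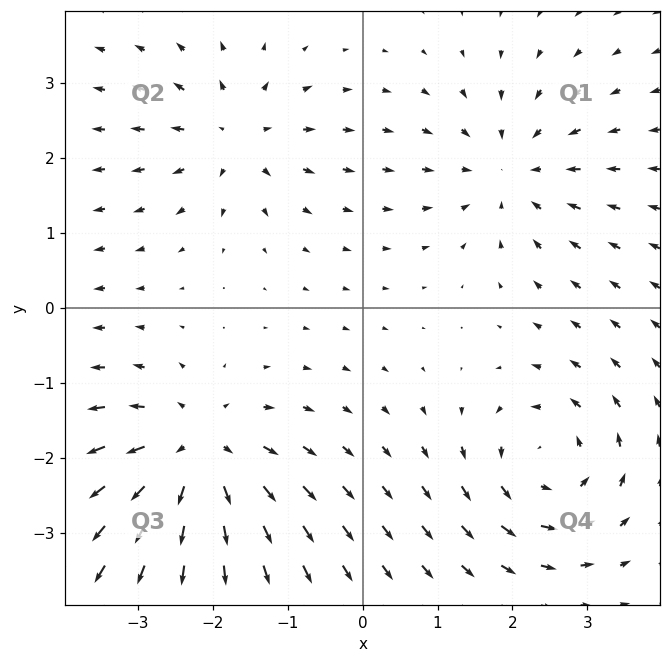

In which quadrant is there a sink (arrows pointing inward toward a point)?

Q1

The sink sits at approximately (2.0, 1.8), which lies in quadrant Q1. The divergence there is about -4, negative as expected for a sink.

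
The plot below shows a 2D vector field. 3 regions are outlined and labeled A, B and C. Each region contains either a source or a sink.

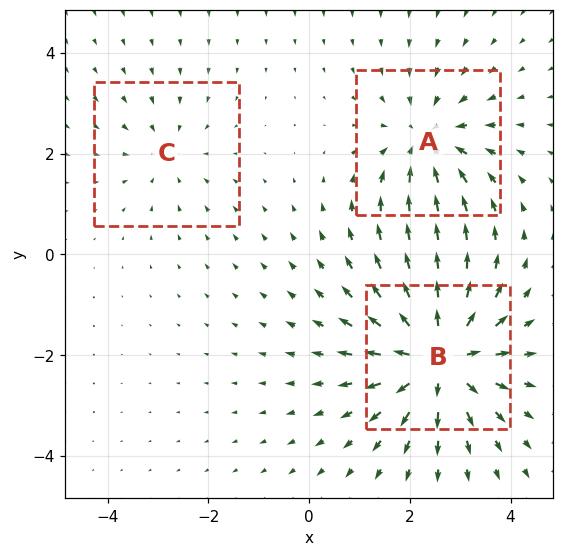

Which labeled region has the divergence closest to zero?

Divergence at each region's feature centre — A: about -3, B: about +5, C: about -2. Region C is closest to zero.

C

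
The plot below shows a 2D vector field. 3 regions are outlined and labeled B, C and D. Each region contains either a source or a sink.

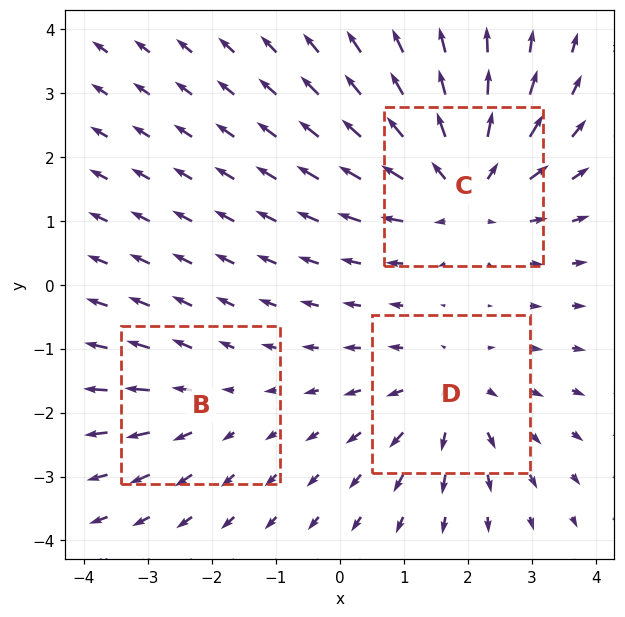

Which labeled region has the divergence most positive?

Divergence at each region's feature centre — B: about +2, C: about +4, D: about +3. Region C is most positive.

C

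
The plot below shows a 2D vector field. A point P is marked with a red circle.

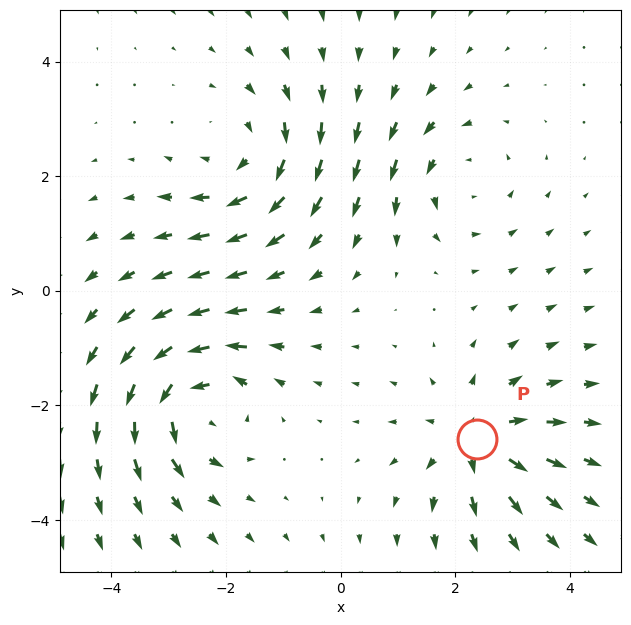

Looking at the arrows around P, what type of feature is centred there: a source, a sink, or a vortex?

At P (2.4, -2.6) the arrows spread outward. Divergence about +4, curl ≈0 — positive divergence with near-zero curl is a source.

source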